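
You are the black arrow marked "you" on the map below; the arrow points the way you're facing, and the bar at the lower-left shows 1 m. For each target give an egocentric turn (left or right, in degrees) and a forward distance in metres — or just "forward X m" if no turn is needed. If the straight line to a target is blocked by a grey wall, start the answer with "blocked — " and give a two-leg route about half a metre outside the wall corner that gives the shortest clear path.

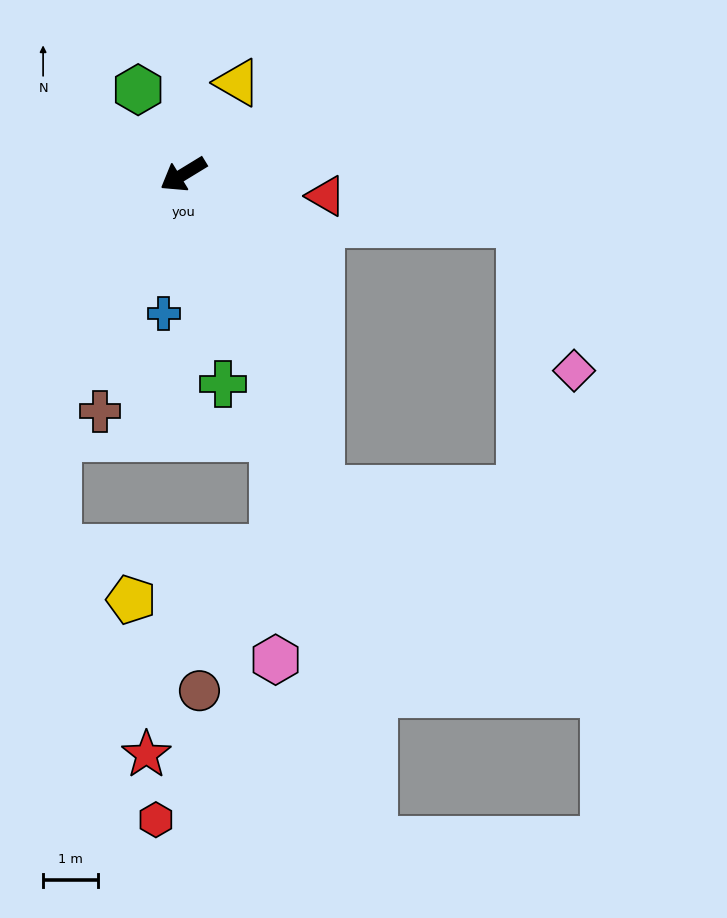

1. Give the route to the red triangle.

turn left 140°, forward 2.6 m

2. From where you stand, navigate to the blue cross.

turn left 51°, forward 2.6 m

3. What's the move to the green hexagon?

turn right 93°, forward 1.8 m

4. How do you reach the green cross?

turn left 69°, forward 3.9 m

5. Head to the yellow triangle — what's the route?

turn right 152°, forward 1.9 m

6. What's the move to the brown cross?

turn left 39°, forward 4.6 m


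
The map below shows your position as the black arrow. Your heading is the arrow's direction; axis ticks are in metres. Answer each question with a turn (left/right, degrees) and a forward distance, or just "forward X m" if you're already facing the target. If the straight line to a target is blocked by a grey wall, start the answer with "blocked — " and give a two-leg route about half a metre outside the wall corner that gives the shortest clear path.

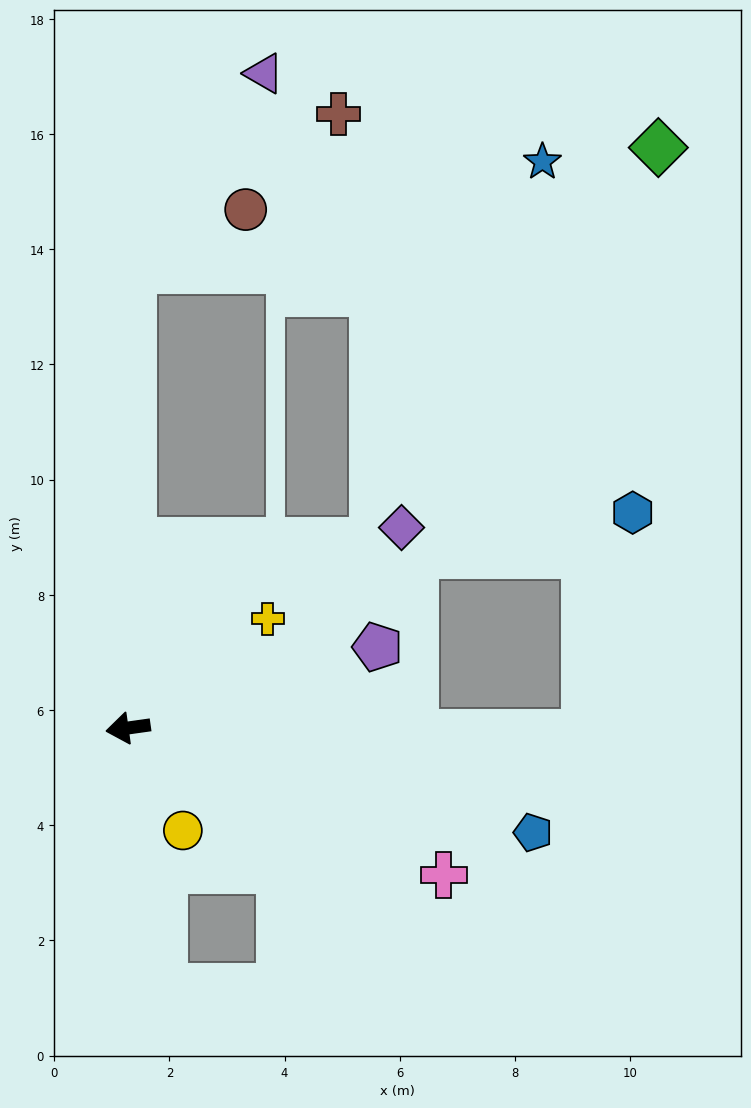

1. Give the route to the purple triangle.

blocked — turn right 98°, forward 8.0 m, then turn right 34°, forward 4.1 m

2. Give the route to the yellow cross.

turn right 150°, forward 3.1 m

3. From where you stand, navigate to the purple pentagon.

turn right 170°, forward 4.6 m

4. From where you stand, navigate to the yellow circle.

turn left 110°, forward 2.0 m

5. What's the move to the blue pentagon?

turn left 158°, forward 7.3 m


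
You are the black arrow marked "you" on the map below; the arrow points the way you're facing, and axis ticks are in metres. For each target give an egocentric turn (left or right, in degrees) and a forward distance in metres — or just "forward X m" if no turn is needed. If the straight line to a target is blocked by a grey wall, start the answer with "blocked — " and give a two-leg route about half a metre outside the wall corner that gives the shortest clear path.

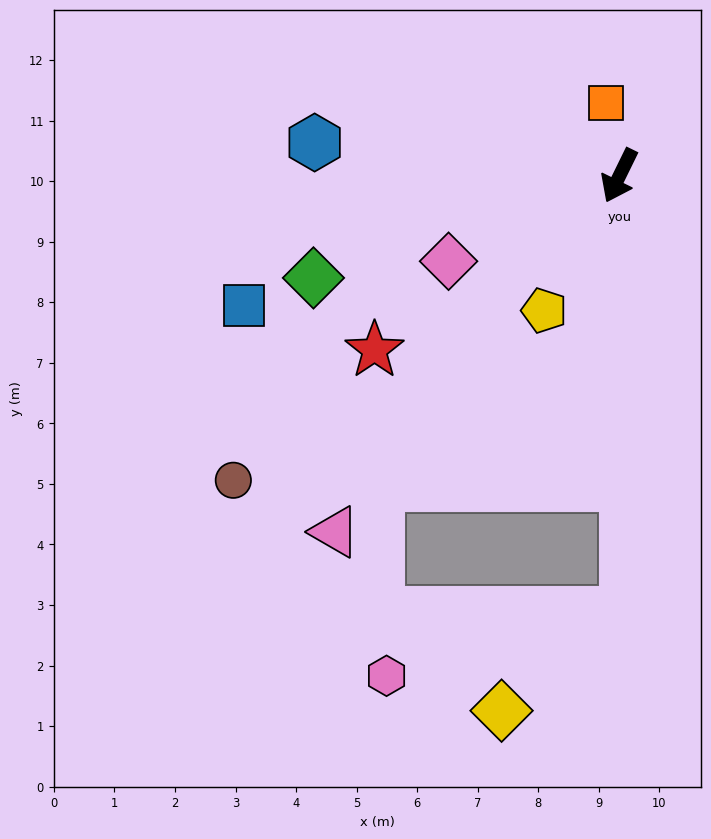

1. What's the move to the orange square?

turn right 143°, forward 1.2 m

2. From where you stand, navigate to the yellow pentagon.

turn right 3°, forward 2.6 m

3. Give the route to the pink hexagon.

blocked — turn left 27°, forward 7.2 m, then turn right 76°, forward 4.1 m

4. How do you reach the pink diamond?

turn right 37°, forward 3.2 m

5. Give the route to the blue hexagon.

turn right 70°, forward 5.1 m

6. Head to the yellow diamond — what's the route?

blocked — turn left 27°, forward 7.2 m, then turn right 52°, forward 2.6 m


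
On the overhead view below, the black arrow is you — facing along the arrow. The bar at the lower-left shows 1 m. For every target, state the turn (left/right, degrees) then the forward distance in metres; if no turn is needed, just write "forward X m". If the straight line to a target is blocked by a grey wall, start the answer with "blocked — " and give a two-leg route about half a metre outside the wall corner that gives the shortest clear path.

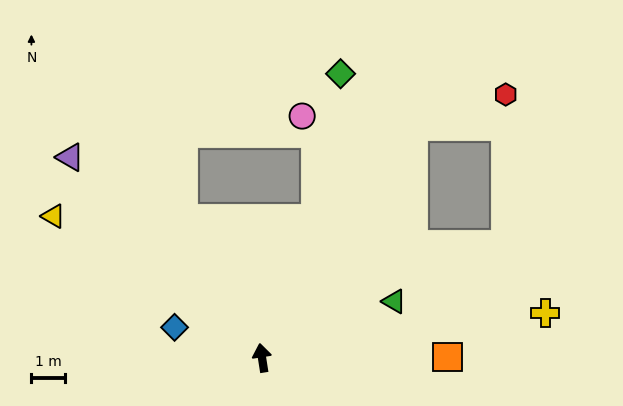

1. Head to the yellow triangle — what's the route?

turn left 47°, forward 7.4 m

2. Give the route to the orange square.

turn right 99°, forward 5.5 m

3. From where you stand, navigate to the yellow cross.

turn right 90°, forward 8.5 m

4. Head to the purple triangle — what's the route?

turn left 35°, forward 8.2 m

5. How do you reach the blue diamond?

turn left 62°, forward 2.7 m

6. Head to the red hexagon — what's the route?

blocked — turn right 42°, forward 8.2 m, then turn right 37°, forward 2.9 m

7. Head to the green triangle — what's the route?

turn right 76°, forward 4.2 m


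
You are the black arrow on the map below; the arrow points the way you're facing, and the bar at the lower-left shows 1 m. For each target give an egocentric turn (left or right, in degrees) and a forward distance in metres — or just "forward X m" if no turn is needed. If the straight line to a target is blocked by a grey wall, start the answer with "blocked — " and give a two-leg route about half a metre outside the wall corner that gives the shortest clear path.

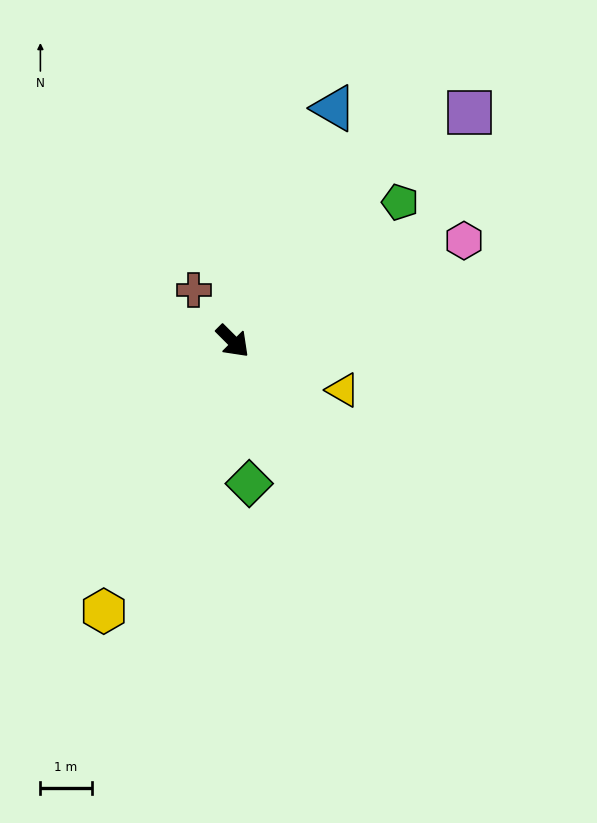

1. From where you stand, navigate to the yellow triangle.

turn left 21°, forward 2.3 m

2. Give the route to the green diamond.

turn right 38°, forward 2.8 m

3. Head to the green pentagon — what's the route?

turn left 85°, forward 4.2 m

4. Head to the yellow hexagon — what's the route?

turn right 71°, forward 5.8 m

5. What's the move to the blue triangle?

turn left 112°, forward 5.0 m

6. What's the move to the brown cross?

turn left 172°, forward 1.3 m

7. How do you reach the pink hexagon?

turn left 69°, forward 4.9 m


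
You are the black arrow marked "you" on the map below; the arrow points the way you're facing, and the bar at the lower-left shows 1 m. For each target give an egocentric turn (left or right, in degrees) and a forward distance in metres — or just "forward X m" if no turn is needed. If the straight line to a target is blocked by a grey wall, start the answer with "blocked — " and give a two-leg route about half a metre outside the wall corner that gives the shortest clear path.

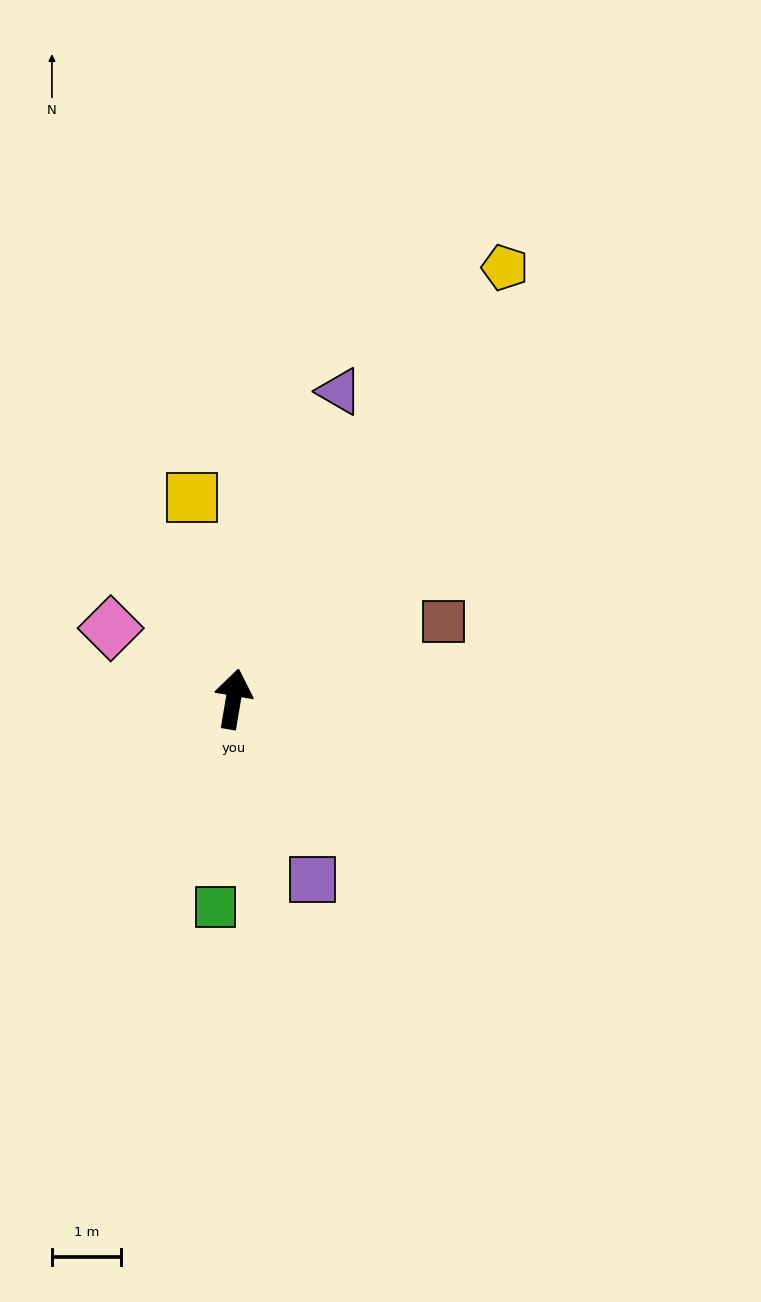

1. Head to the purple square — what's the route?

turn right 147°, forward 2.9 m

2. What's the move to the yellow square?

turn left 21°, forward 3.0 m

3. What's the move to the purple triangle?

turn right 9°, forward 4.7 m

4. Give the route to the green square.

turn right 175°, forward 3.0 m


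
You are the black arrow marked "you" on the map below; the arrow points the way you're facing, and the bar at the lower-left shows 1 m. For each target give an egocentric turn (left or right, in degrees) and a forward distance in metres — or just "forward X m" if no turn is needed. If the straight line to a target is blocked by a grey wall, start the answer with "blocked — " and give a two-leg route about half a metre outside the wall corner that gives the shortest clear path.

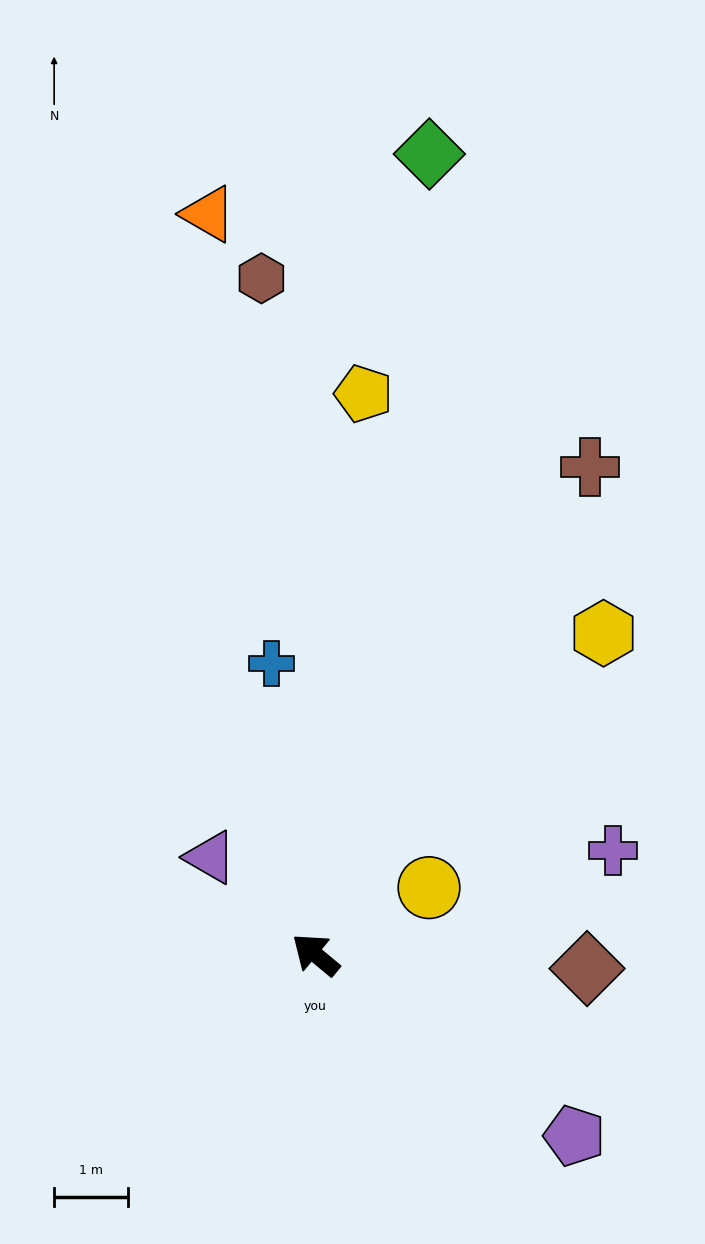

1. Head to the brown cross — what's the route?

turn right 80°, forward 7.6 m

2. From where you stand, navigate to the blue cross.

turn right 42°, forward 4.0 m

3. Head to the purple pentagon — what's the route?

turn right 175°, forward 4.3 m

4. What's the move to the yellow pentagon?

turn right 55°, forward 7.7 m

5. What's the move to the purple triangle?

turn right 3°, forward 1.9 m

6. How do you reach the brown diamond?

turn right 143°, forward 3.7 m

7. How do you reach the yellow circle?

turn right 110°, forward 1.8 m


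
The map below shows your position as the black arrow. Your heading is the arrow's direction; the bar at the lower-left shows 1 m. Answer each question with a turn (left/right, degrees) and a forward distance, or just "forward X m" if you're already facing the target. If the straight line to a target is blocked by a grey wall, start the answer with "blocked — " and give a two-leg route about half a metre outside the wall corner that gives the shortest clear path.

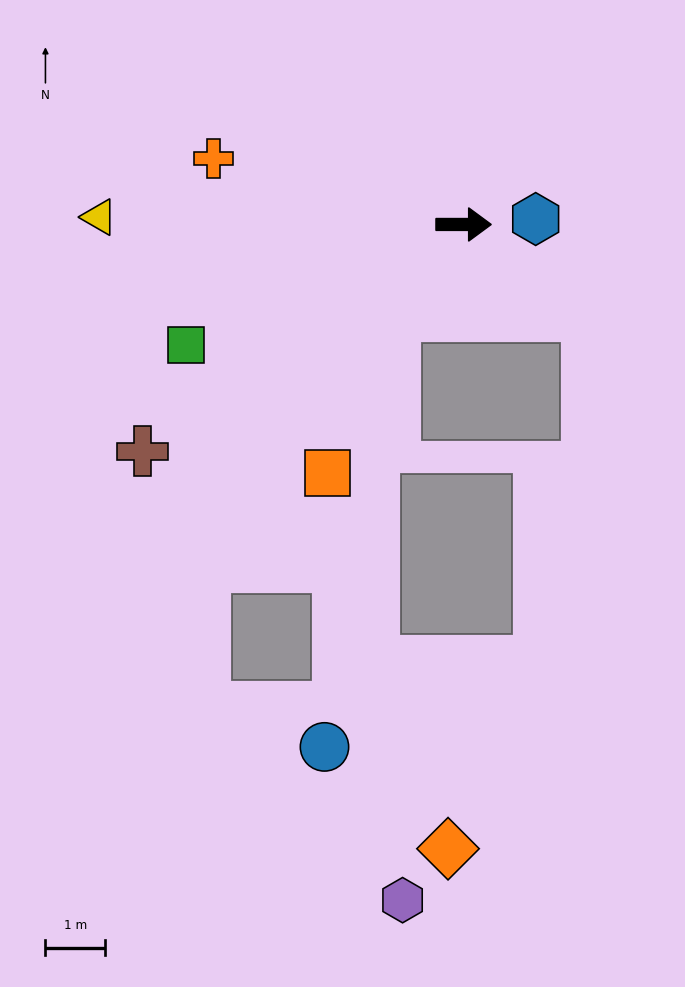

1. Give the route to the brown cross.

turn right 145°, forward 6.6 m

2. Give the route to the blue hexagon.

turn left 4°, forward 1.2 m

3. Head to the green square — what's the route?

turn right 157°, forward 5.1 m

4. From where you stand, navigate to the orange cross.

turn left 165°, forward 4.3 m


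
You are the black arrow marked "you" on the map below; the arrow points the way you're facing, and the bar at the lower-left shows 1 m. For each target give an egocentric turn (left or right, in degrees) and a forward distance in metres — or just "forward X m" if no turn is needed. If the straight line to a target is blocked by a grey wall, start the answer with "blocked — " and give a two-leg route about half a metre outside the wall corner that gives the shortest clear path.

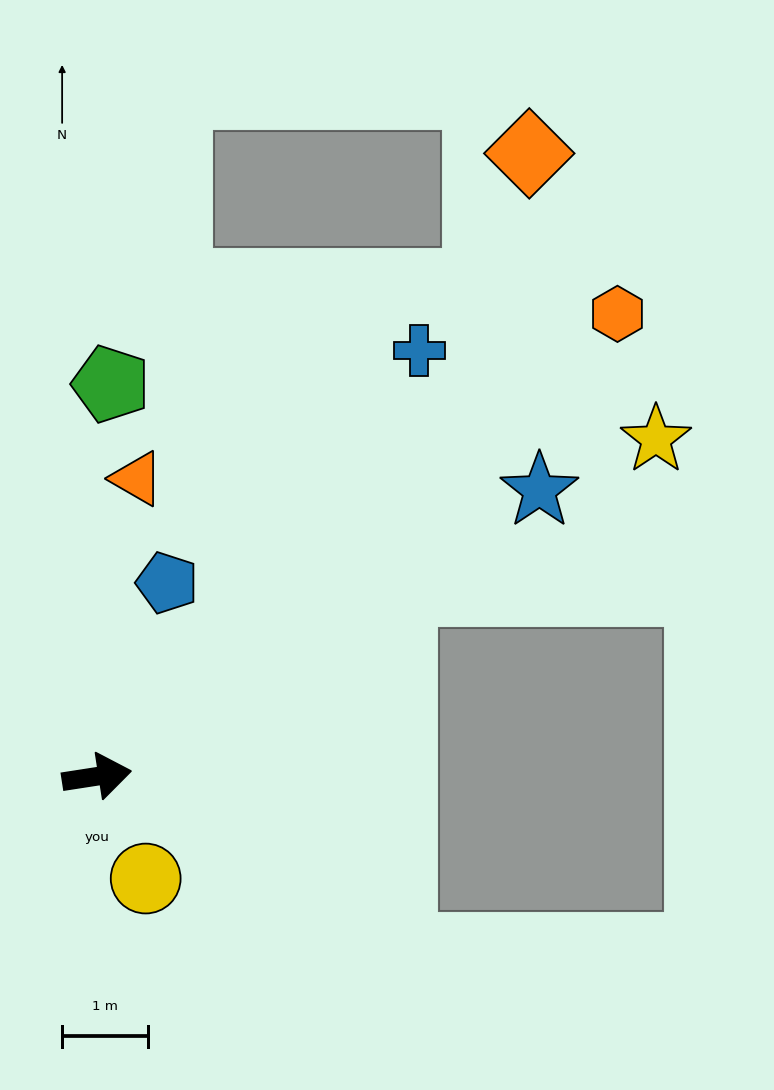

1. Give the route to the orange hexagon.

turn left 33°, forward 8.1 m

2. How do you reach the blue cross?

turn left 44°, forward 6.2 m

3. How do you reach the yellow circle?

turn right 73°, forward 1.3 m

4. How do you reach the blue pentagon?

turn left 61°, forward 2.4 m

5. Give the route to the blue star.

turn left 24°, forward 6.2 m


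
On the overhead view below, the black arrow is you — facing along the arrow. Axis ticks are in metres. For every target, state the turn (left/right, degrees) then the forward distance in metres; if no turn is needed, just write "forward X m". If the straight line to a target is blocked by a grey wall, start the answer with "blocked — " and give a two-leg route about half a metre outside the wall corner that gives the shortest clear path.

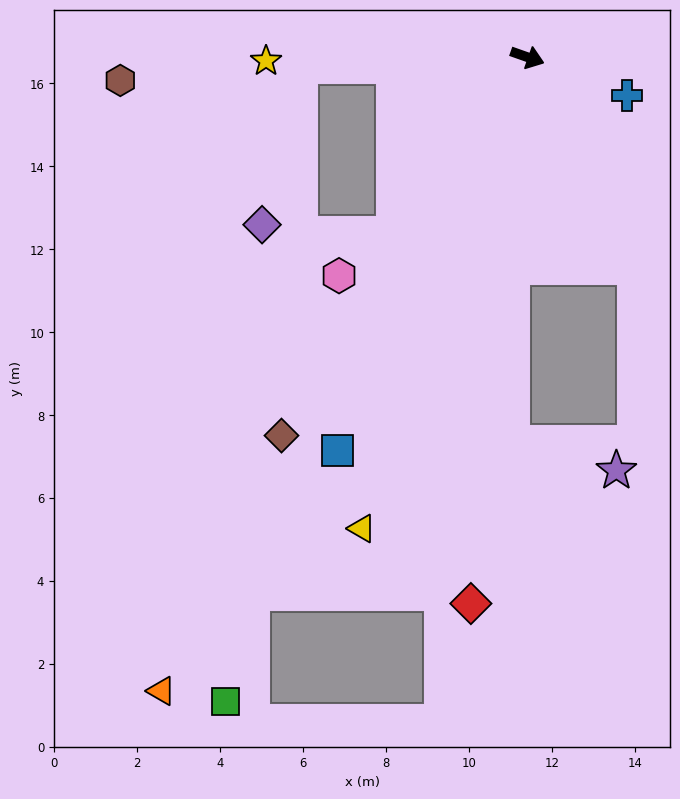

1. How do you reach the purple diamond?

blocked — turn right 158°, forward 5.5 m, then turn left 74°, forward 3.9 m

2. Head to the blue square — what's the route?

turn right 96°, forward 10.5 m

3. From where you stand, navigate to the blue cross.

forward 2.6 m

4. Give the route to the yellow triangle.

turn right 90°, forward 12.0 m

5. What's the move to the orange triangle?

turn right 101°, forward 17.7 m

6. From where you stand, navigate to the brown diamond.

turn right 104°, forward 10.9 m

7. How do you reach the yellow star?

turn right 160°, forward 6.3 m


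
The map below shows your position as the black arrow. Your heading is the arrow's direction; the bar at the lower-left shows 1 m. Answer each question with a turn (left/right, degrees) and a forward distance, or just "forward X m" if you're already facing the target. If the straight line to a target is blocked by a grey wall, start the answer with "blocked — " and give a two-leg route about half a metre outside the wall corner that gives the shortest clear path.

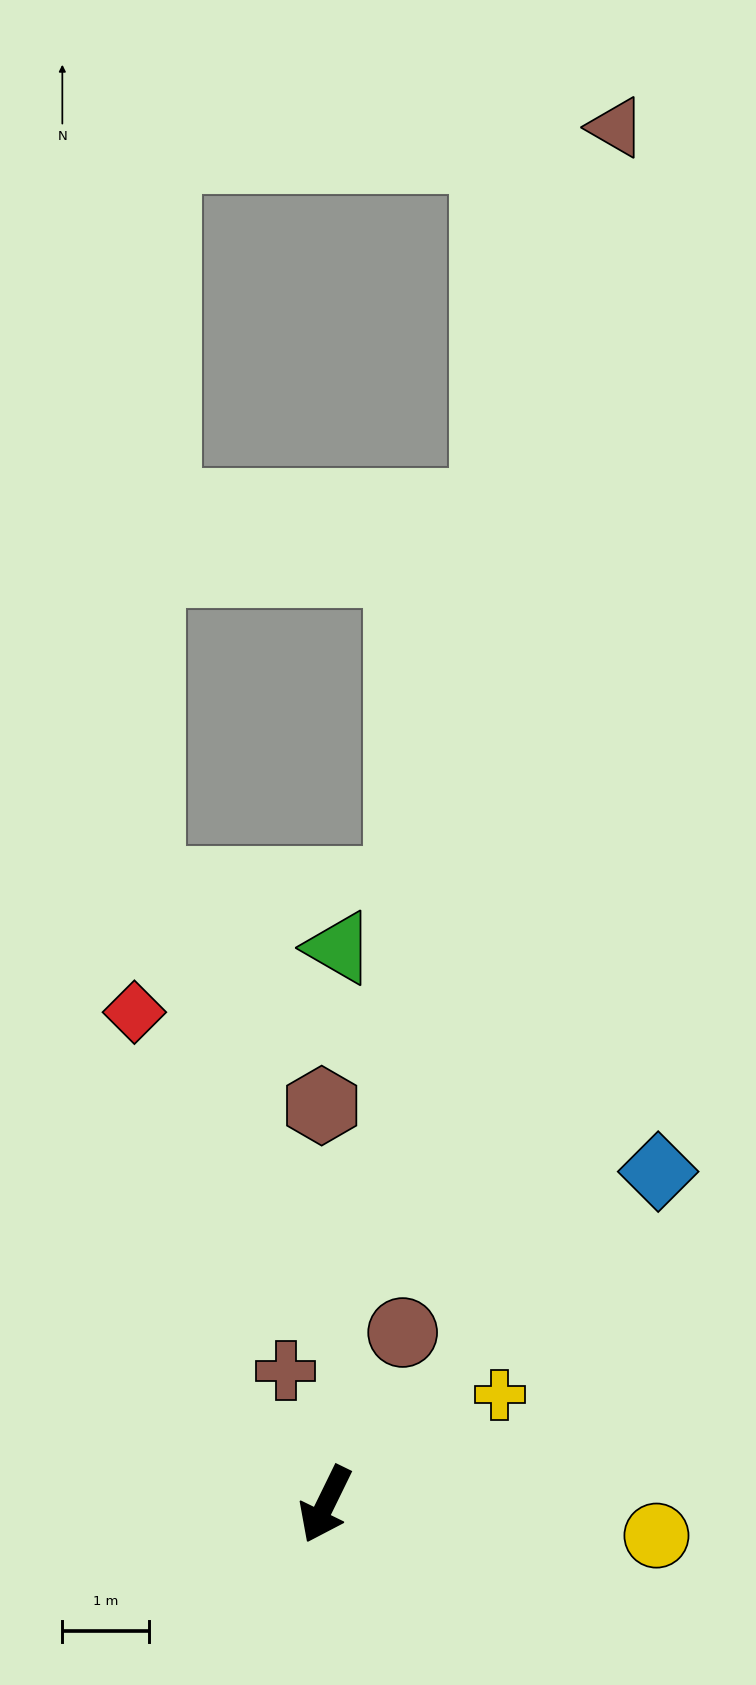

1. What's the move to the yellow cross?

turn left 148°, forward 2.4 m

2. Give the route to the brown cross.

turn right 137°, forward 1.6 m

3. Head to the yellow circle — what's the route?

turn left 111°, forward 3.8 m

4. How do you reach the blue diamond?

turn left 161°, forward 5.4 m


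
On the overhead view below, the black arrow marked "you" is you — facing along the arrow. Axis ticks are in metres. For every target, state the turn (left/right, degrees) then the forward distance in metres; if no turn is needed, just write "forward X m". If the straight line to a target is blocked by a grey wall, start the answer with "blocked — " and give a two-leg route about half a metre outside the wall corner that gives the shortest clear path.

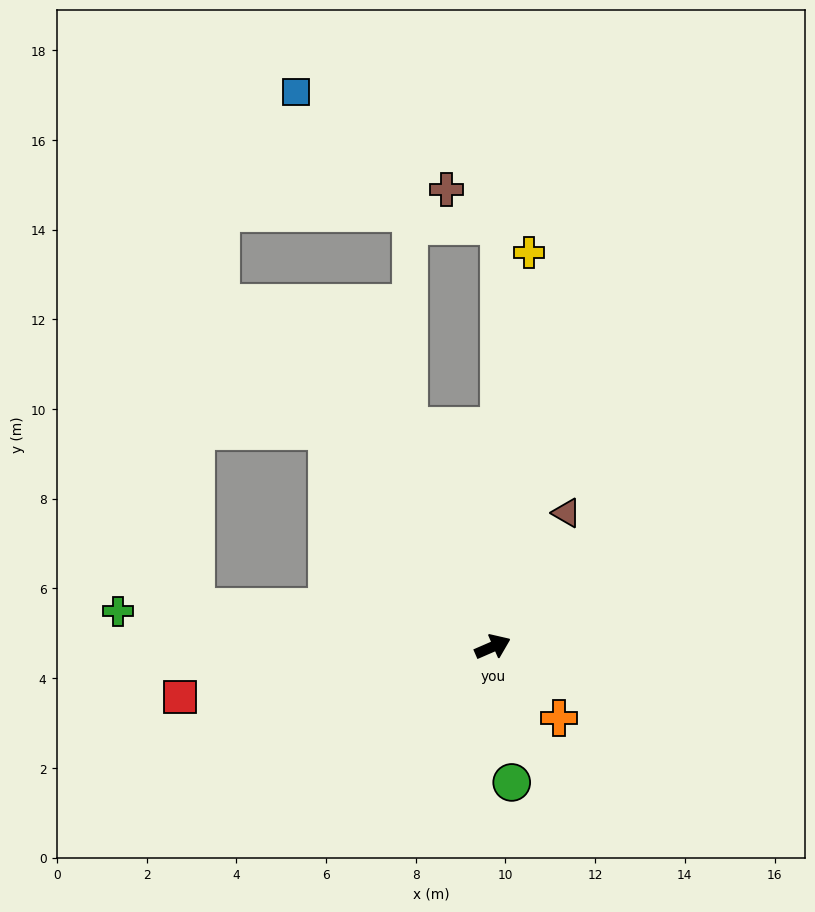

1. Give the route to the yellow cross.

turn left 61°, forward 8.8 m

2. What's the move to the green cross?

turn left 151°, forward 8.4 m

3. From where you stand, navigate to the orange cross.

turn right 70°, forward 2.2 m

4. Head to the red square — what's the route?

turn left 166°, forward 7.1 m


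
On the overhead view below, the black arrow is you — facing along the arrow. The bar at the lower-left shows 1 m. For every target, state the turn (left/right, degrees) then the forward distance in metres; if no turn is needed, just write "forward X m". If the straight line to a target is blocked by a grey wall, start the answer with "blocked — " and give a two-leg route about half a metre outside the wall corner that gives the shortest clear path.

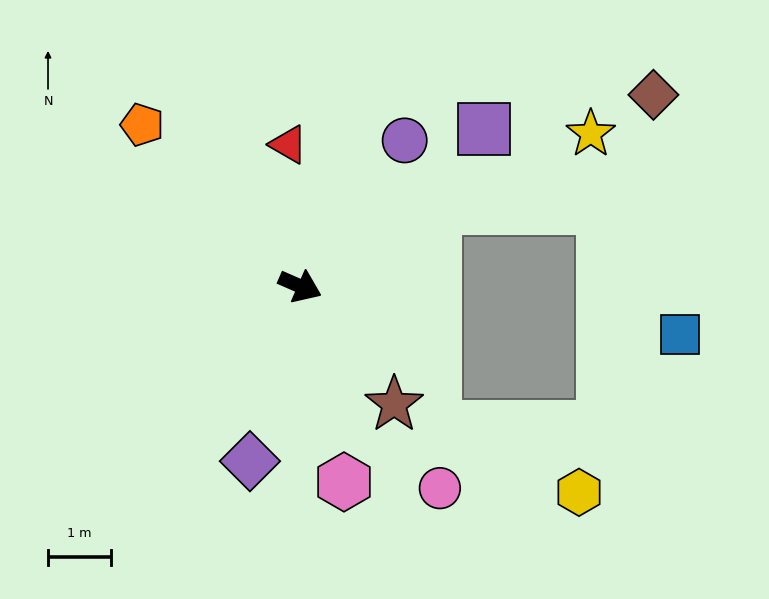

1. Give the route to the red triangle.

turn left 118°, forward 2.3 m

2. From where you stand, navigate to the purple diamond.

turn right 82°, forward 2.9 m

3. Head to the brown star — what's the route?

turn right 28°, forward 2.4 m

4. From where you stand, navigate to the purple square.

turn left 64°, forward 3.8 m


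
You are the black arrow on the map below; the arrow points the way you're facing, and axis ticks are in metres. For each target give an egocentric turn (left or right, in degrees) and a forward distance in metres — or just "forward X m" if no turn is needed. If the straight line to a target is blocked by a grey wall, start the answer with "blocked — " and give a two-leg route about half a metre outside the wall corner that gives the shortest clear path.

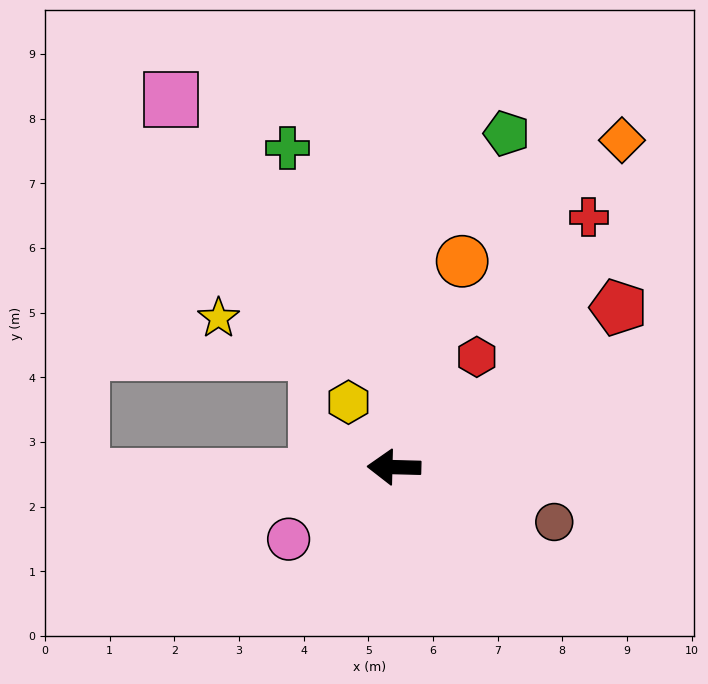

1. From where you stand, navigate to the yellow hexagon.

turn right 53°, forward 1.2 m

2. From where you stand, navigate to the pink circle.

turn left 36°, forward 2.0 m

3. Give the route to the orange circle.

turn right 107°, forward 3.4 m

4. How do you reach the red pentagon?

turn right 143°, forward 4.3 m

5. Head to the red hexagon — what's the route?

turn right 125°, forward 2.1 m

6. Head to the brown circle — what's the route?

turn left 163°, forward 2.6 m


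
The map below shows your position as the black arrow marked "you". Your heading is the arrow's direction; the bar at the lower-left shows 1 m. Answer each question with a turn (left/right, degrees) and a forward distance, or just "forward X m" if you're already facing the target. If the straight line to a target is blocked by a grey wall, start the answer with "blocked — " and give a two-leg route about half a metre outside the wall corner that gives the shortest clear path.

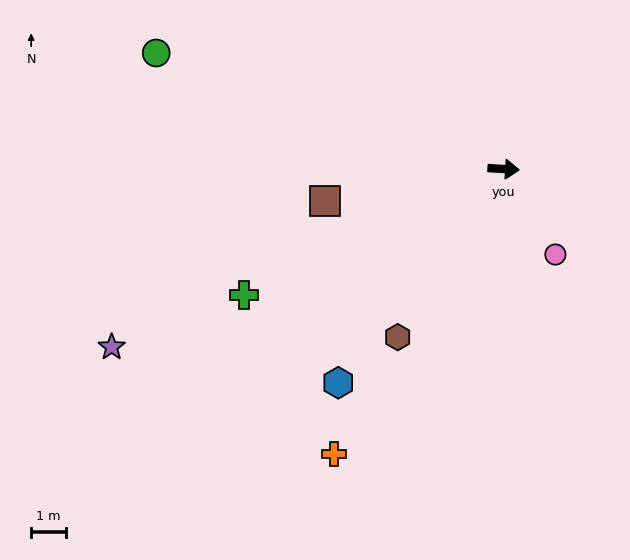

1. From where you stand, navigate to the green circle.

turn left 165°, forward 10.5 m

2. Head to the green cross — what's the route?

turn right 151°, forward 8.2 m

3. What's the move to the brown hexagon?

turn right 119°, forward 5.7 m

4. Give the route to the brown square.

turn right 166°, forward 5.2 m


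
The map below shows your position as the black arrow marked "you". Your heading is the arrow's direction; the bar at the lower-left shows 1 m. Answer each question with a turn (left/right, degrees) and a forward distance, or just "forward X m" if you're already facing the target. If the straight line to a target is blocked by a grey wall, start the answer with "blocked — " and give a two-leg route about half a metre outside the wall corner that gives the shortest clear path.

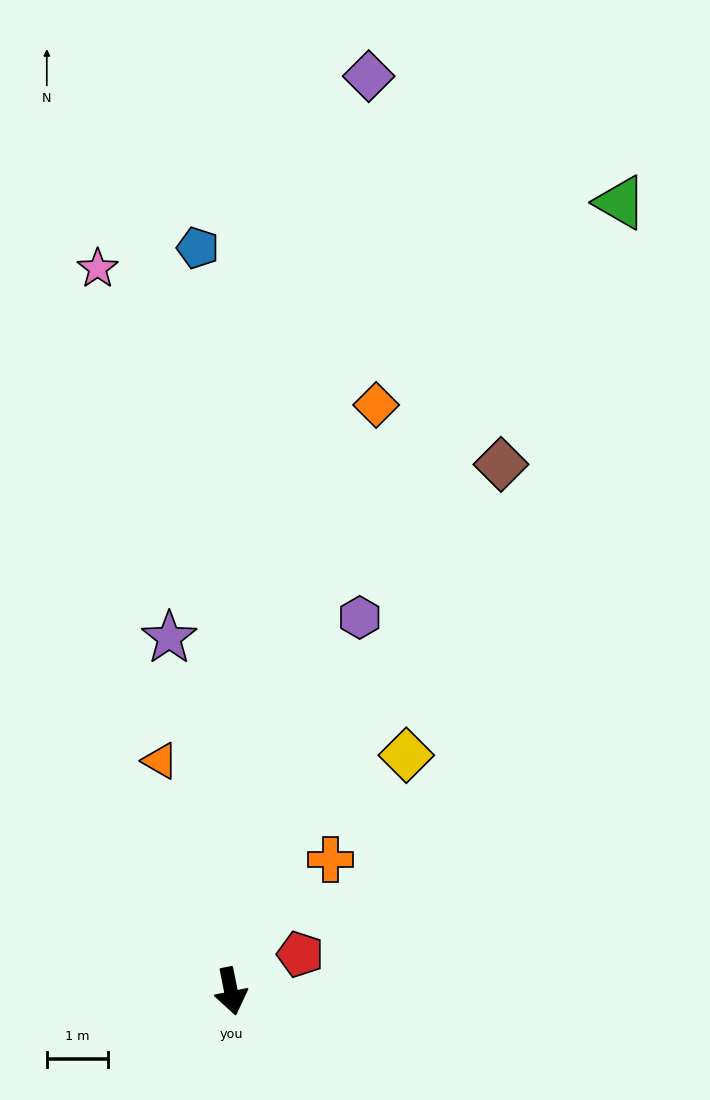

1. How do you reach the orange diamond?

turn left 155°, forward 9.9 m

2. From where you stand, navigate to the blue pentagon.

turn left 171°, forward 12.2 m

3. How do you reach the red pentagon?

turn left 107°, forward 1.3 m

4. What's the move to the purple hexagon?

turn left 150°, forward 6.5 m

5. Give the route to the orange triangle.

turn right 174°, forward 3.9 m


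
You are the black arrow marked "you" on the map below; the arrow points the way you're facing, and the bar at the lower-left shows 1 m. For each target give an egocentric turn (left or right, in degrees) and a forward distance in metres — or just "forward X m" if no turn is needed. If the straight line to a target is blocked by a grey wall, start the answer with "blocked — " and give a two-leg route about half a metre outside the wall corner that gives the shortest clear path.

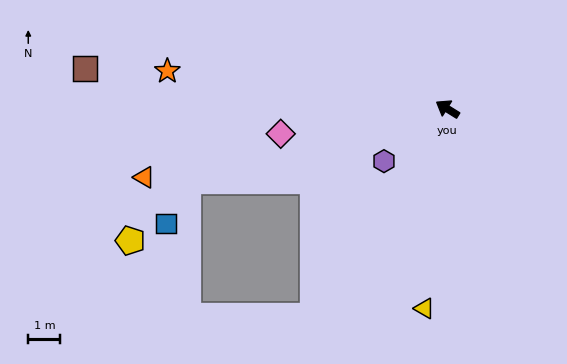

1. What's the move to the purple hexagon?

turn left 71°, forward 2.6 m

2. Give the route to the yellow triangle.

turn left 115°, forward 6.2 m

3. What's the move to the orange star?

turn left 24°, forward 8.8 m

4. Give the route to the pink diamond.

turn left 40°, forward 5.2 m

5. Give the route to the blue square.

blocked — turn left 47°, forward 8.4 m, then turn left 49°, forward 1.5 m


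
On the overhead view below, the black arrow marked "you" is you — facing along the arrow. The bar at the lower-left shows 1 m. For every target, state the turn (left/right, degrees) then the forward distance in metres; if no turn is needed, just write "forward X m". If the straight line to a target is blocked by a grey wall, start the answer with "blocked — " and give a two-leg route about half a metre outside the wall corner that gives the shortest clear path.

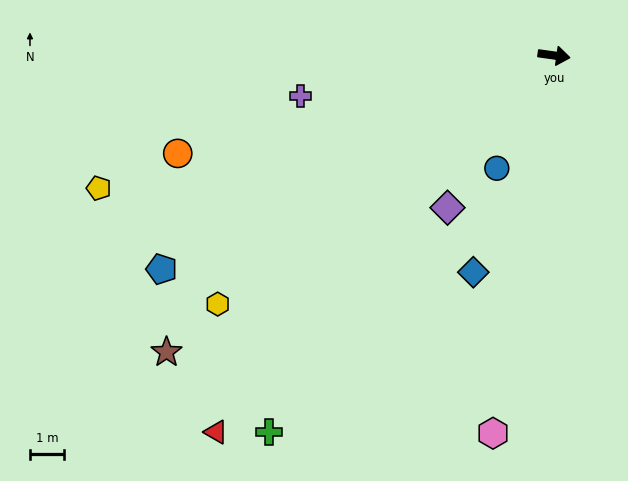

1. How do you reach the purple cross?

turn right 163°, forward 7.5 m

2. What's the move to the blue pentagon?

turn right 143°, forward 13.0 m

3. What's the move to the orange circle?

turn right 157°, forward 11.3 m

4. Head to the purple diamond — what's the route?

turn right 117°, forward 5.4 m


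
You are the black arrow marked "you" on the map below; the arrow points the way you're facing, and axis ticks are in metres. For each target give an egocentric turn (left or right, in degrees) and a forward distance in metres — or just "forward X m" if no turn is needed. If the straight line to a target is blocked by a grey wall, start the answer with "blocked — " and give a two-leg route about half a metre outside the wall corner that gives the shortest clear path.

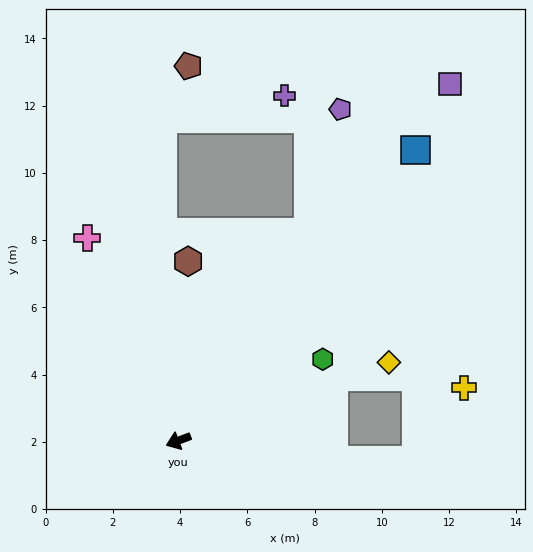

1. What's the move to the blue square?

turn right 150°, forward 11.2 m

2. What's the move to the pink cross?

turn right 87°, forward 6.6 m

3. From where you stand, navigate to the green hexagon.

turn right 171°, forward 4.9 m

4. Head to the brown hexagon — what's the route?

turn right 114°, forward 5.3 m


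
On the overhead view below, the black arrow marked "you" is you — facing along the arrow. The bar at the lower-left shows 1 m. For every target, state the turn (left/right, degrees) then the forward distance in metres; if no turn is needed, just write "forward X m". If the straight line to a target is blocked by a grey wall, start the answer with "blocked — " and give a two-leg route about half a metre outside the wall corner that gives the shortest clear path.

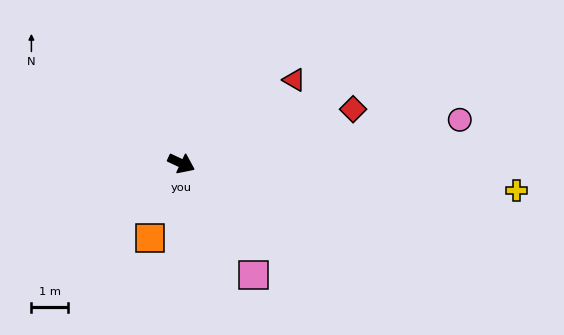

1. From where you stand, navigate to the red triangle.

turn left 62°, forward 3.8 m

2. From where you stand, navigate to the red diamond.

turn left 43°, forward 4.9 m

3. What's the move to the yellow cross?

turn left 21°, forward 9.1 m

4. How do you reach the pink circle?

turn left 34°, forward 7.6 m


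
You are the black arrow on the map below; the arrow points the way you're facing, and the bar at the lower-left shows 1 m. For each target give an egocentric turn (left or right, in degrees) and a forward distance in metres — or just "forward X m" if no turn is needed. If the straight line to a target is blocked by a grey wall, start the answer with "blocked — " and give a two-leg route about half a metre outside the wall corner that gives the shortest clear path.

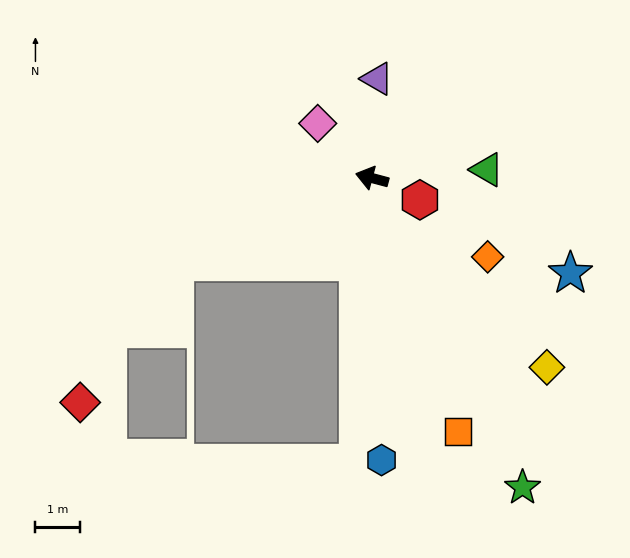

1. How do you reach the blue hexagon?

turn left 107°, forward 6.4 m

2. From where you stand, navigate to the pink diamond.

turn right 30°, forward 1.7 m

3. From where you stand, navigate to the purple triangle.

turn right 78°, forward 2.3 m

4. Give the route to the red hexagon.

turn left 170°, forward 1.2 m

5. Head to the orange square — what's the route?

turn left 124°, forward 6.1 m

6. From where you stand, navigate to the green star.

turn left 131°, forward 7.8 m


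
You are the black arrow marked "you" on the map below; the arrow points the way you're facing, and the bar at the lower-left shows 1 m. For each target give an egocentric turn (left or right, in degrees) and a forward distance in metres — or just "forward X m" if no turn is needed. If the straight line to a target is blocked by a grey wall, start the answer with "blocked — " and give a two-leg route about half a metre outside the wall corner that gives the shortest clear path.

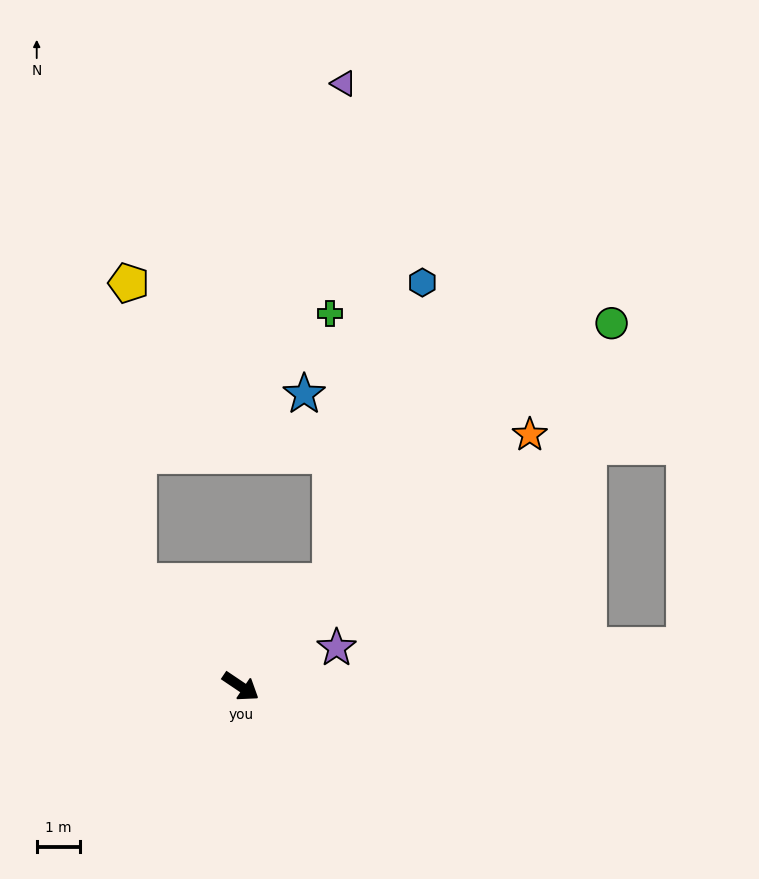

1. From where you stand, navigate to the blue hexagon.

blocked — turn left 83°, forward 3.2 m, then turn left 24°, forward 7.3 m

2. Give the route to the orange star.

turn left 75°, forward 8.9 m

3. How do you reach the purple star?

turn left 56°, forward 2.4 m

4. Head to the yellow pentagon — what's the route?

blocked — turn left 168°, forward 3.4 m, then turn right 42°, forward 7.0 m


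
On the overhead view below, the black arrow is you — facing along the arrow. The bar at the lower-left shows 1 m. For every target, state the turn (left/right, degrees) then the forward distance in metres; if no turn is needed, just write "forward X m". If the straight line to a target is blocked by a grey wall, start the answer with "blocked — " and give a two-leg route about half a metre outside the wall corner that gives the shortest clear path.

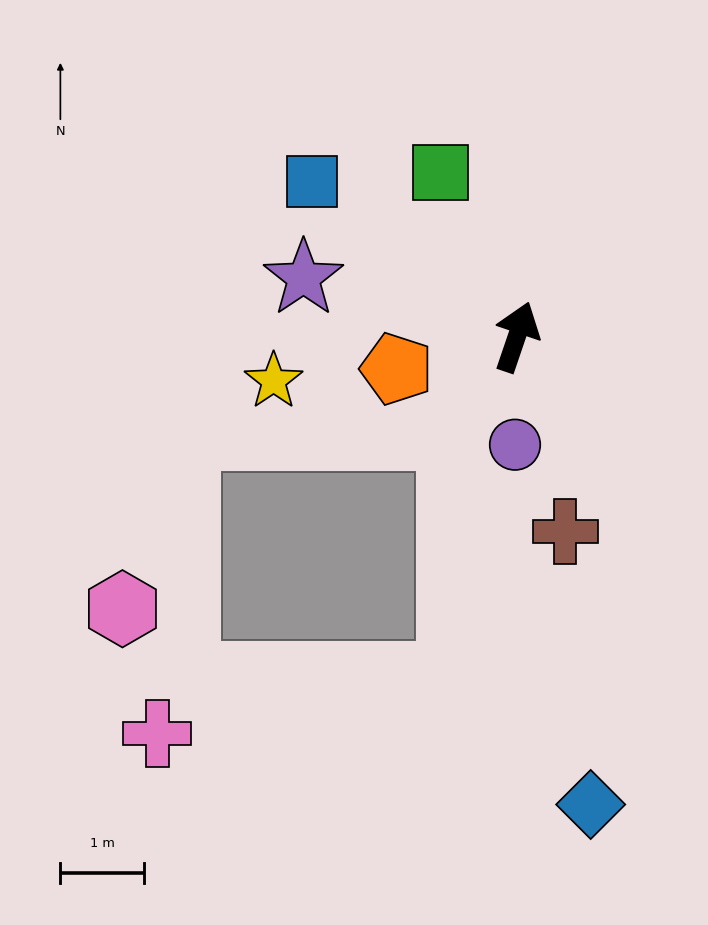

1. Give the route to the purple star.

turn left 93°, forward 2.7 m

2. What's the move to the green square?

turn left 44°, forward 2.2 m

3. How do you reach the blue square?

turn left 72°, forward 3.1 m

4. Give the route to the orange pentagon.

turn left 124°, forward 1.5 m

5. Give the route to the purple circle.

turn right 162°, forward 1.3 m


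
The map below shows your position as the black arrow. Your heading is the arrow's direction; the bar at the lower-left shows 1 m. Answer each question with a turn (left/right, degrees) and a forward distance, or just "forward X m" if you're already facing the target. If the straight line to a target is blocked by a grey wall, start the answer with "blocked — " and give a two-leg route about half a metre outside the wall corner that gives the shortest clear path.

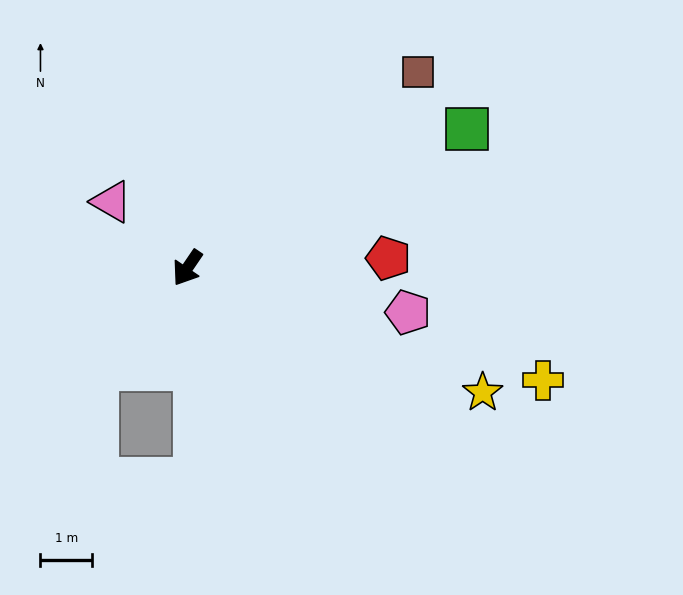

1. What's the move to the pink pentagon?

turn left 113°, forward 4.4 m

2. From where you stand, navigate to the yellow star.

turn left 101°, forward 6.2 m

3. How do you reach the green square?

turn left 151°, forward 6.1 m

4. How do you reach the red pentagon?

turn left 127°, forward 3.9 m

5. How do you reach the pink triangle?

turn right 97°, forward 2.0 m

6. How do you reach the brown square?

turn left 165°, forward 5.9 m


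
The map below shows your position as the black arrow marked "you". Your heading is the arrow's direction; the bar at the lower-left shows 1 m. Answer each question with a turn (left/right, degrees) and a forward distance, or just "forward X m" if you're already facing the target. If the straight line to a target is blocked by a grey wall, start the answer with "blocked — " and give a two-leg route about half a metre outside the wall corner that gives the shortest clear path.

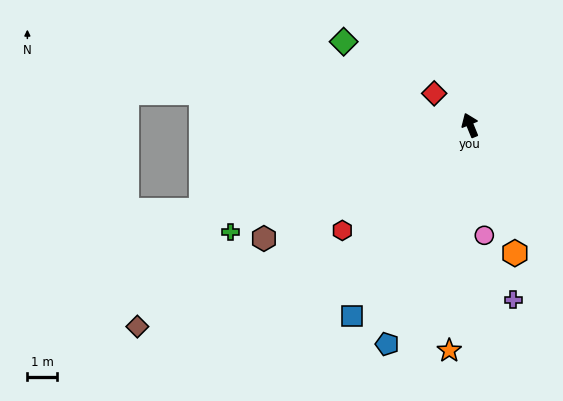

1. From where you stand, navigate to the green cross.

turn left 92°, forward 8.8 m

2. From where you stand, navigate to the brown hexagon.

turn left 97°, forward 7.9 m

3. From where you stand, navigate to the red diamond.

turn left 26°, forward 1.6 m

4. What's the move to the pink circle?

turn left 165°, forward 3.7 m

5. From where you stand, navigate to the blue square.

turn left 126°, forward 7.5 m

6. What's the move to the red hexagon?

turn left 107°, forward 5.6 m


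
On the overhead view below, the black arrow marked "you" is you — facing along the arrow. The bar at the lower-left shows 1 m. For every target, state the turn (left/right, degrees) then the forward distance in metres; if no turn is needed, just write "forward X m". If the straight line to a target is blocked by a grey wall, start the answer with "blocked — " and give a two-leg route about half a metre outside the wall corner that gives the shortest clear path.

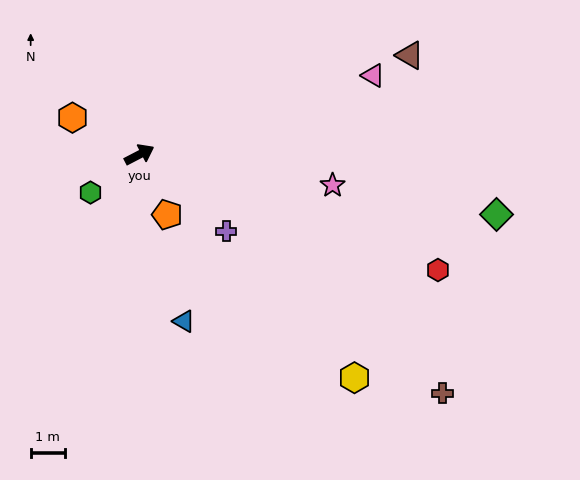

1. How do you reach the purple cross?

turn right 69°, forward 3.4 m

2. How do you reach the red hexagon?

turn right 49°, forward 9.4 m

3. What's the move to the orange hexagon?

turn left 124°, forward 2.2 m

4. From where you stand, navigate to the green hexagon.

turn right 170°, forward 1.8 m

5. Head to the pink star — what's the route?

turn right 36°, forward 5.8 m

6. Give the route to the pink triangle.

turn right 9°, forward 7.3 m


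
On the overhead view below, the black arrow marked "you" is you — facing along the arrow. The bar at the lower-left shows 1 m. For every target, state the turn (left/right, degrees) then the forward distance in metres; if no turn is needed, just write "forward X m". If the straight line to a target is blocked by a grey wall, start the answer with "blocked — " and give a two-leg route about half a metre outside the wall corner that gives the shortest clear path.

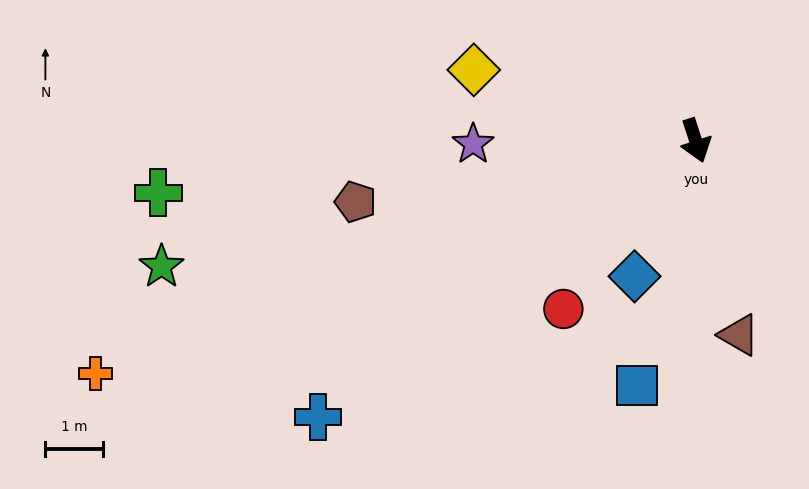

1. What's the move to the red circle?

turn right 56°, forward 3.7 m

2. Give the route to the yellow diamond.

turn right 126°, forward 4.1 m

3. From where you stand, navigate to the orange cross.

turn right 87°, forward 11.2 m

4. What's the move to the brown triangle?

turn right 5°, forward 3.5 m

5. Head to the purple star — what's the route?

turn right 107°, forward 3.9 m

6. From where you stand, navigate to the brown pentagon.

turn right 98°, forward 6.0 m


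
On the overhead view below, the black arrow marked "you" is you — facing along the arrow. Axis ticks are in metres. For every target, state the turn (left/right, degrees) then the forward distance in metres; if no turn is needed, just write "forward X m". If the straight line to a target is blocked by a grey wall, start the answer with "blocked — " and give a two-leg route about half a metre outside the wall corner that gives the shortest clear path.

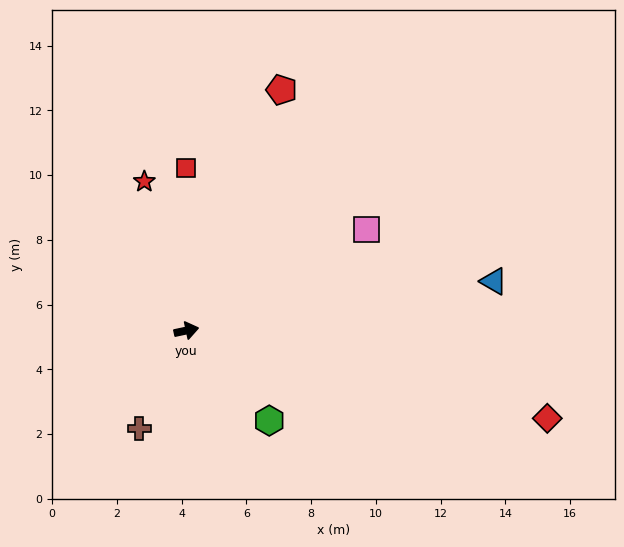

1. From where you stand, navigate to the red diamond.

turn right 26°, forward 11.5 m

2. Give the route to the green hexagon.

turn right 59°, forward 3.8 m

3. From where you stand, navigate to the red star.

turn left 94°, forward 4.8 m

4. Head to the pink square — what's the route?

turn left 17°, forward 6.4 m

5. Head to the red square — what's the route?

turn left 78°, forward 5.0 m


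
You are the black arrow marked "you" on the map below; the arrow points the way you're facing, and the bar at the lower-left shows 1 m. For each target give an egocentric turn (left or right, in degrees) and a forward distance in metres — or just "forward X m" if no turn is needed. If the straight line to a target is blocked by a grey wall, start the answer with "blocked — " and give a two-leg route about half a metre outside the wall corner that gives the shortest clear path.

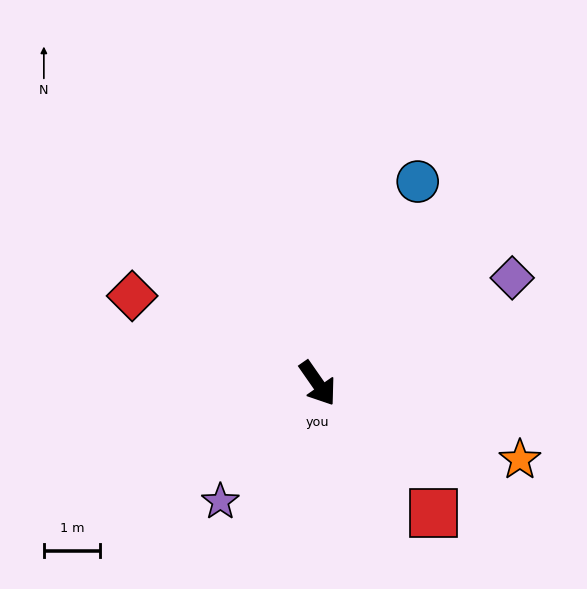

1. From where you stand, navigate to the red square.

turn left 7°, forward 3.1 m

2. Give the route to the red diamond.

turn right 150°, forward 3.7 m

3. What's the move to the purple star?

turn right 74°, forward 2.7 m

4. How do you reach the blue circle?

turn left 119°, forward 4.0 m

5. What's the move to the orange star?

turn left 34°, forward 3.9 m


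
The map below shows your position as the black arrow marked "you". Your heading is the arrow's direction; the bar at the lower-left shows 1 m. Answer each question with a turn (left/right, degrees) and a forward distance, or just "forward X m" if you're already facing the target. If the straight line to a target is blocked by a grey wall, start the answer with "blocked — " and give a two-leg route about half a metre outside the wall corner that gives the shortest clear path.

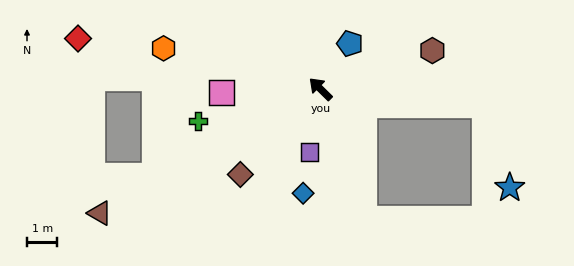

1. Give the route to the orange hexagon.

turn left 30°, forward 5.4 m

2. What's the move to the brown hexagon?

turn right 117°, forward 3.9 m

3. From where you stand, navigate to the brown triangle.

turn left 74°, forward 8.4 m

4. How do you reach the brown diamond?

turn left 91°, forward 3.9 m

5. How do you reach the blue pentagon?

turn right 78°, forward 1.8 m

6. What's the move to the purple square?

turn left 125°, forward 2.1 m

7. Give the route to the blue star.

blocked — turn right 141°, forward 5.4 m, then turn right 67°, forward 2.9 m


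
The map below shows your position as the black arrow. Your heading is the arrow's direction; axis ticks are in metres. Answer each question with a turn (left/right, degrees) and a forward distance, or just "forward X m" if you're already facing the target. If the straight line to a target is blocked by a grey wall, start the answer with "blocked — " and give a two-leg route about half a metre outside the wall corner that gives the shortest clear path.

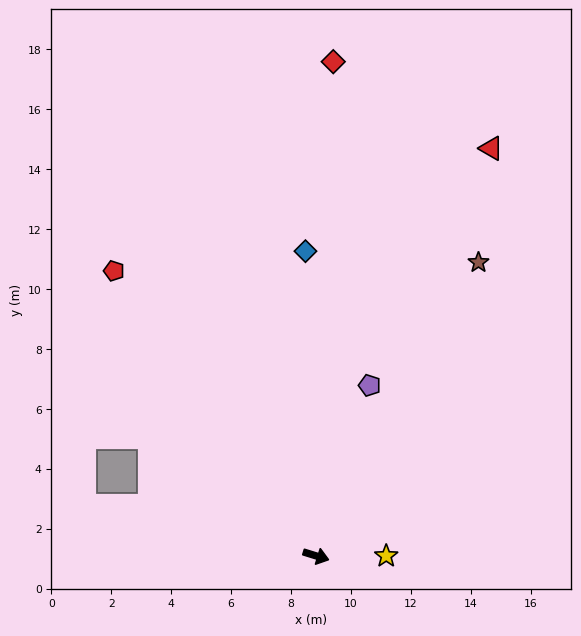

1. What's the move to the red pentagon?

turn left 143°, forward 11.7 m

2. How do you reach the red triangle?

turn left 84°, forward 14.8 m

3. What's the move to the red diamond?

turn left 105°, forward 16.5 m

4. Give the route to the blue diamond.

turn left 109°, forward 10.2 m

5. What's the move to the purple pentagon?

turn left 90°, forward 6.0 m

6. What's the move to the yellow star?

turn left 17°, forward 2.3 m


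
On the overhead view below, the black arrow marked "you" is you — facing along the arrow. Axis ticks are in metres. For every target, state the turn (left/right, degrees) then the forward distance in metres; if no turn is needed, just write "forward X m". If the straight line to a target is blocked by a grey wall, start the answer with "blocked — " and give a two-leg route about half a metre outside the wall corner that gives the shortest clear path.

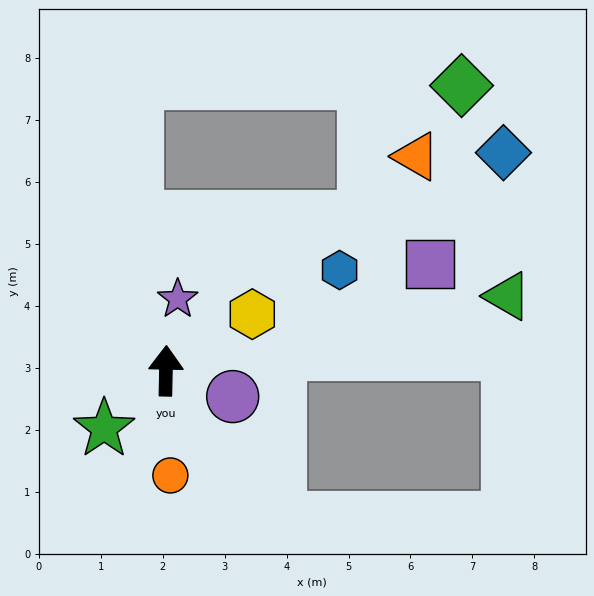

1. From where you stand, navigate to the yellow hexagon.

turn right 56°, forward 1.7 m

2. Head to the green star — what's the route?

turn left 134°, forward 1.4 m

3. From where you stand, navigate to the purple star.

turn right 8°, forward 1.2 m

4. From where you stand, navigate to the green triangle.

turn right 76°, forward 5.6 m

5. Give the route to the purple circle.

turn right 110°, forward 1.2 m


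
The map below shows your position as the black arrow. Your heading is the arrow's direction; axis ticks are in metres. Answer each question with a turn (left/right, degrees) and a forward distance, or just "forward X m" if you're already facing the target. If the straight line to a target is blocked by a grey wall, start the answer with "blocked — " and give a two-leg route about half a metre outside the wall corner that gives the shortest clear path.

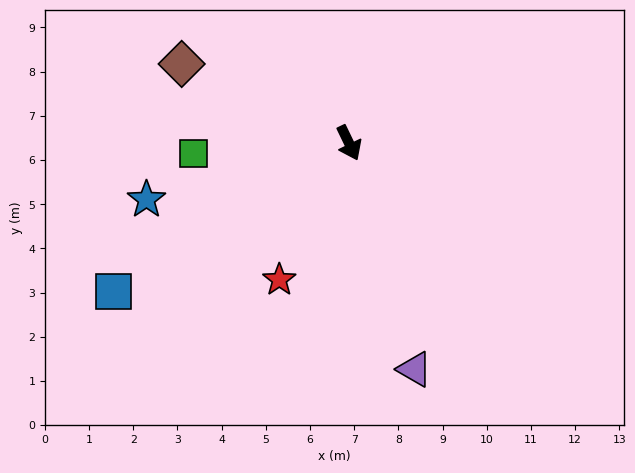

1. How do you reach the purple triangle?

turn right 10°, forward 5.3 m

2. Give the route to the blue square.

turn right 83°, forward 6.3 m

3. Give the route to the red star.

turn right 53°, forward 3.5 m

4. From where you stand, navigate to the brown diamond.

turn right 141°, forward 4.2 m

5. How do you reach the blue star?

turn right 100°, forward 4.8 m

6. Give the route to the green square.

turn right 112°, forward 3.5 m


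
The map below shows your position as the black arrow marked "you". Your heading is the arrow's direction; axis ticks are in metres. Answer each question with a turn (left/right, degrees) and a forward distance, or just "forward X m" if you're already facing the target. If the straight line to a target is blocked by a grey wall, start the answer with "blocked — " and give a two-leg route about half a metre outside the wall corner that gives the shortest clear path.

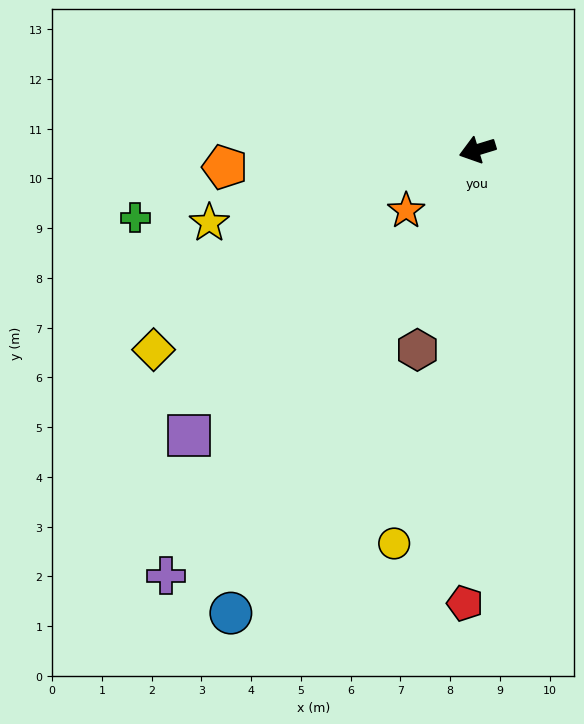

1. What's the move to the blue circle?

turn left 45°, forward 10.6 m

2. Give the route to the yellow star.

forward 5.6 m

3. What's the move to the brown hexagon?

turn left 56°, forward 4.2 m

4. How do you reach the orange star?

turn left 24°, forward 1.9 m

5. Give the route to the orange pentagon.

turn right 13°, forward 5.1 m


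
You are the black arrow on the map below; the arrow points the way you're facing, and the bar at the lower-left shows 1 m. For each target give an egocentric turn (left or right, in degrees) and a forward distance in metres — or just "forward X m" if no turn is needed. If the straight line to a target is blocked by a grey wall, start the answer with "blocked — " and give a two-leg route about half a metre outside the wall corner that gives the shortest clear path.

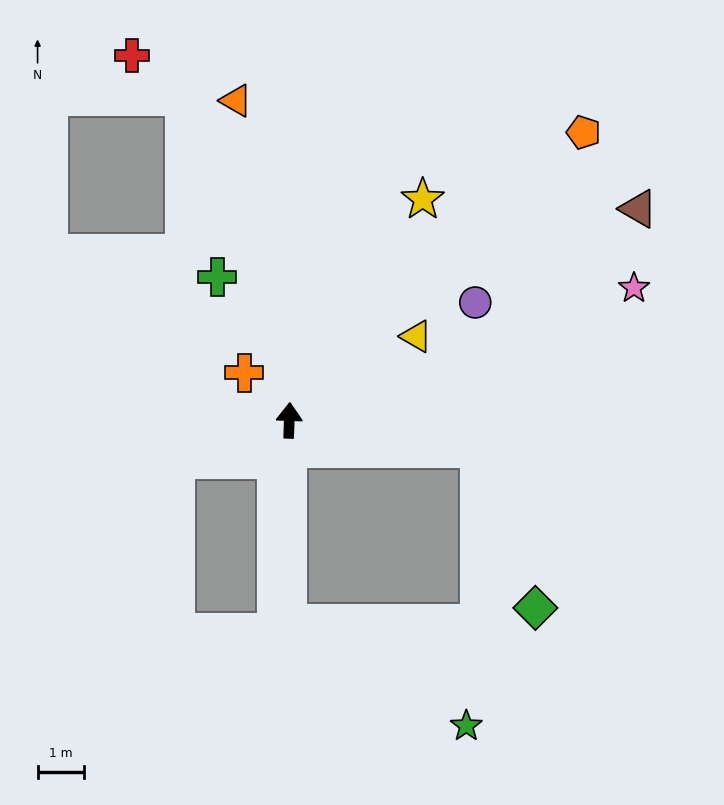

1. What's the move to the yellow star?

turn right 29°, forward 5.6 m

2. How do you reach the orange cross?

turn left 45°, forward 1.4 m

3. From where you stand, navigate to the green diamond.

blocked — turn right 96°, forward 4.2 m, then turn right 63°, forward 3.7 m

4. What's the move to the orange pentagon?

turn right 44°, forward 8.9 m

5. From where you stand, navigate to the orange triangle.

turn left 11°, forward 7.0 m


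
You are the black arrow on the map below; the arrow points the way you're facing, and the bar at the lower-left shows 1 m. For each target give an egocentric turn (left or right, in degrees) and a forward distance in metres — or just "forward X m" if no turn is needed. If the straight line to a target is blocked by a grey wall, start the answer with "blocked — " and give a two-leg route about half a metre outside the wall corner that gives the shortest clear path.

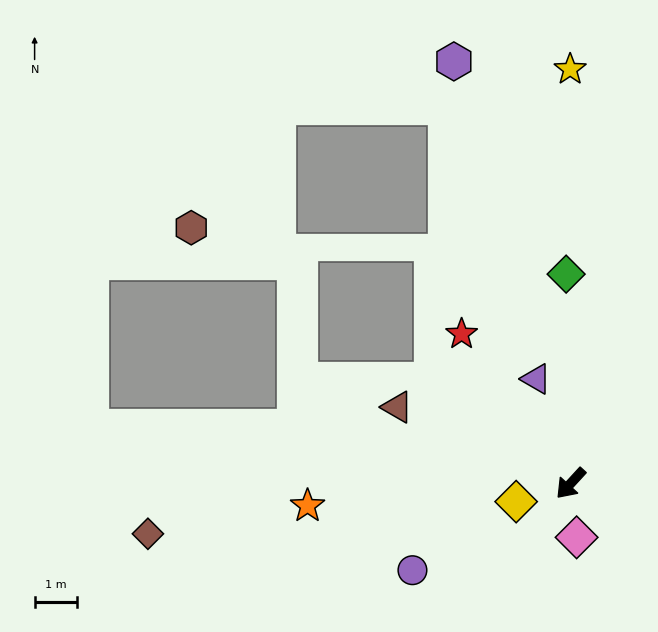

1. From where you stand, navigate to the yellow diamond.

turn right 29°, forward 1.3 m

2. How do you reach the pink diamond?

turn left 49°, forward 1.3 m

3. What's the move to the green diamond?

turn right 136°, forward 4.9 m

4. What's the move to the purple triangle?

turn right 119°, forward 2.6 m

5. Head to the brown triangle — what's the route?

turn right 71°, forward 4.4 m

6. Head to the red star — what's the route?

turn right 101°, forward 4.3 m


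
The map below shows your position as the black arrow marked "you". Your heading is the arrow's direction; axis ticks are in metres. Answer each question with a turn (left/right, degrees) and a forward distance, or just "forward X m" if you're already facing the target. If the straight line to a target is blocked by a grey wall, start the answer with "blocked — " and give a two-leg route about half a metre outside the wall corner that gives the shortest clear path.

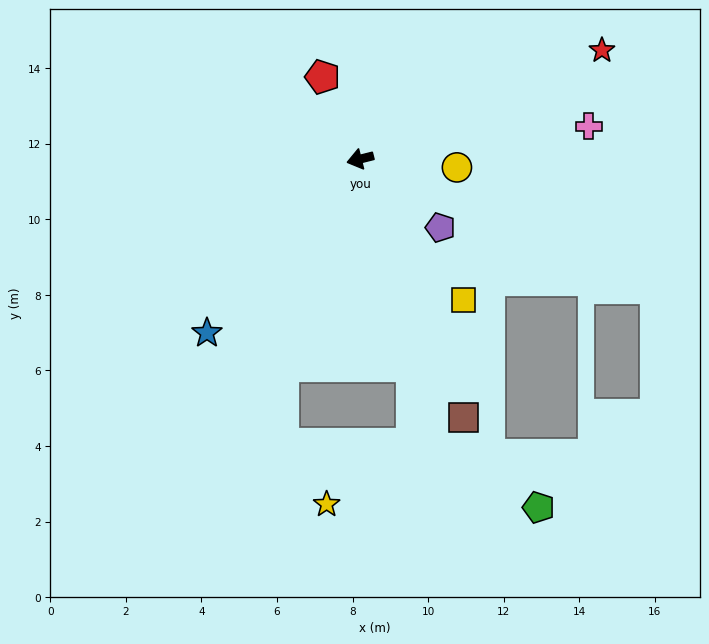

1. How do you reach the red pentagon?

turn right 79°, forward 2.4 m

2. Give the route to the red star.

turn right 170°, forward 7.0 m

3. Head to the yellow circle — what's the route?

turn left 161°, forward 2.6 m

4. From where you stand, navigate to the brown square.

turn left 98°, forward 7.4 m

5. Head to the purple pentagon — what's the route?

turn left 125°, forward 2.8 m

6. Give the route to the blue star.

turn left 34°, forward 6.1 m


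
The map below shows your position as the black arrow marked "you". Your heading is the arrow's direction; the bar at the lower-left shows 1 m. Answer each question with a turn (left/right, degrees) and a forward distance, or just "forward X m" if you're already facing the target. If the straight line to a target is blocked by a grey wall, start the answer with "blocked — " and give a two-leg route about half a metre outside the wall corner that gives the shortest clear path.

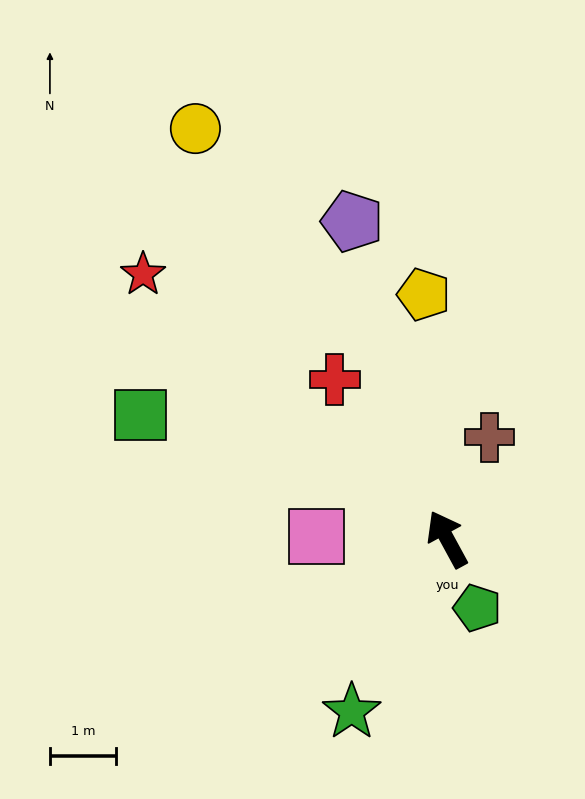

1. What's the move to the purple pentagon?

turn right 12°, forward 5.0 m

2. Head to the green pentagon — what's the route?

turn left 175°, forward 1.1 m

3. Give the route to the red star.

turn left 20°, forward 6.1 m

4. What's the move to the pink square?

turn left 60°, forward 2.0 m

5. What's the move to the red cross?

turn left 7°, forward 2.9 m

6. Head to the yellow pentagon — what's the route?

turn right 23°, forward 3.7 m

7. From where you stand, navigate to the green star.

turn left 122°, forward 3.0 m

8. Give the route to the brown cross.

turn right 51°, forward 1.7 m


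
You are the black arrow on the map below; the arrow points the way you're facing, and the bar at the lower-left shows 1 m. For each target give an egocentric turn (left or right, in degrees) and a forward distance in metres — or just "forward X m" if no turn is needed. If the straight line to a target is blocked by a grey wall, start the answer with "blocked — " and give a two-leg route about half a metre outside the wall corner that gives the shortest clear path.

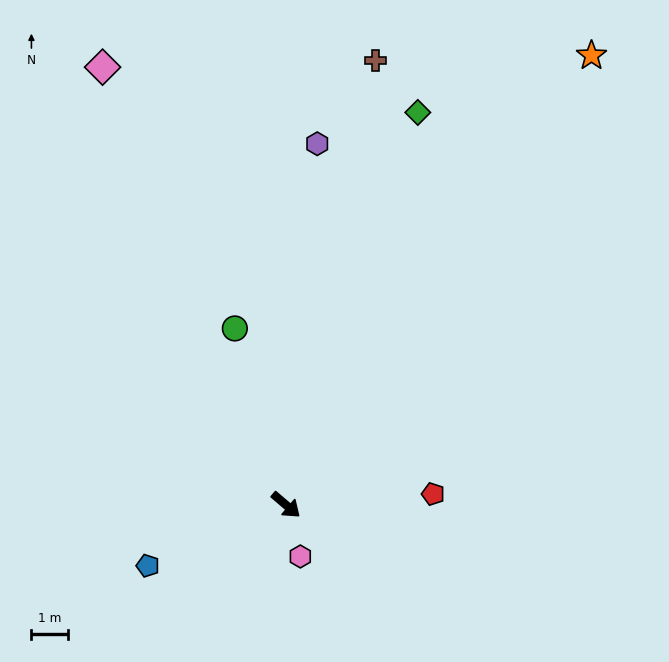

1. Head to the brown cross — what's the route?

turn left 119°, forward 12.5 m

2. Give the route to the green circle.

turn left 147°, forward 5.1 m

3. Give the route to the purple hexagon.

turn left 126°, forward 10.0 m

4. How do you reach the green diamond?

turn left 112°, forward 11.4 m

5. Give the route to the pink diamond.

turn left 153°, forward 13.1 m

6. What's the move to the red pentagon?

turn left 45°, forward 4.1 m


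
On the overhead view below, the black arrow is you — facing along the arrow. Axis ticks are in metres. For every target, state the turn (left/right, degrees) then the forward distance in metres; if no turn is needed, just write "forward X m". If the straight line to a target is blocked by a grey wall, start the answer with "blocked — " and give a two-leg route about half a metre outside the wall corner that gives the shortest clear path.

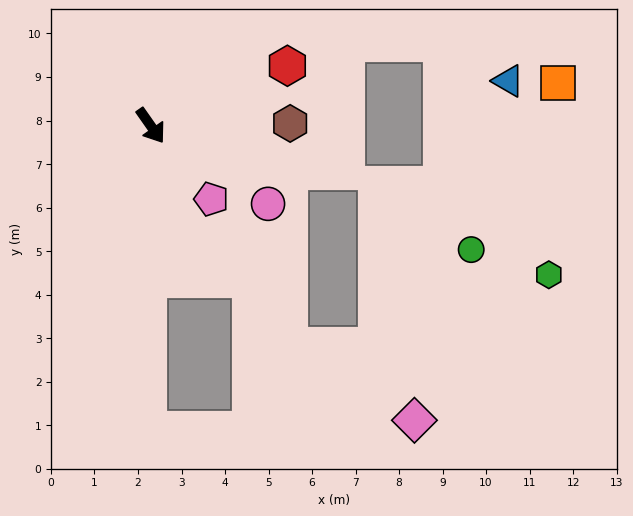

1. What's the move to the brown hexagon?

turn left 56°, forward 3.2 m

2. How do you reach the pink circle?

turn left 21°, forward 3.2 m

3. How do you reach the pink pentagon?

turn left 5°, forward 2.2 m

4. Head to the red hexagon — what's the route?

turn left 79°, forward 3.4 m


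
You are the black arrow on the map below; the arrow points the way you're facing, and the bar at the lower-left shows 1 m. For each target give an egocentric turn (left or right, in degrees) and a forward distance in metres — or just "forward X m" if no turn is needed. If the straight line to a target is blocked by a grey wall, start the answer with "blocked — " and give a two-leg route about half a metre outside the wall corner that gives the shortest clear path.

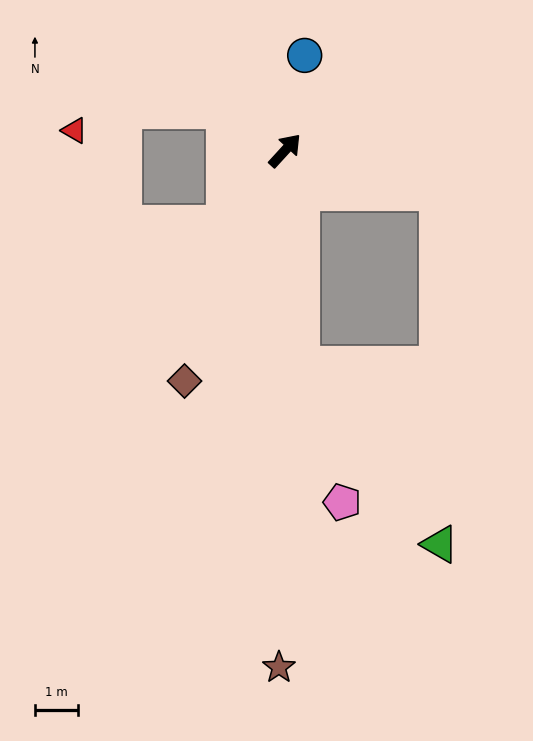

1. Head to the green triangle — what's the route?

blocked — turn right 133°, forward 5.0 m, then turn left 33°, forward 5.3 m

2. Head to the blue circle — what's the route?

turn left 31°, forward 2.3 m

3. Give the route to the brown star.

turn right 138°, forward 12.1 m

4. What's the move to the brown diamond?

turn right 161°, forward 5.9 m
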